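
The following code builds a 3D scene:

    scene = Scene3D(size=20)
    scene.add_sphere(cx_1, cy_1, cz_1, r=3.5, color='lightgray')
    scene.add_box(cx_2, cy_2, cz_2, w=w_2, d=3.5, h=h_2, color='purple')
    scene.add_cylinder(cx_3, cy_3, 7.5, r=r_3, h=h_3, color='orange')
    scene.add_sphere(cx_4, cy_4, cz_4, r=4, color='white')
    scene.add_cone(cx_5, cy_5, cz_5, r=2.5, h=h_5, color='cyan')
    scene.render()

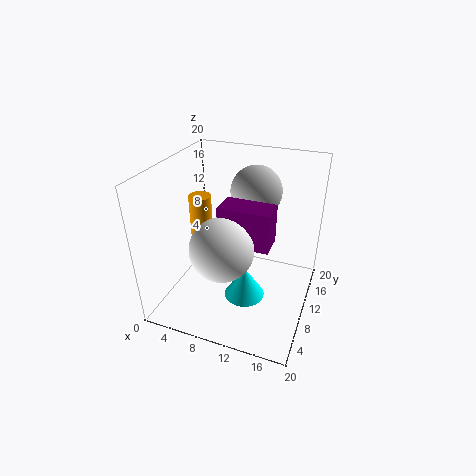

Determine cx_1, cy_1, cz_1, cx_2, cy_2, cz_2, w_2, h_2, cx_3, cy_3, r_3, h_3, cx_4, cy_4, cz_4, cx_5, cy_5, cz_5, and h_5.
cx_1 = 11.5, cy_1 = 13, cz_1 = 16, cx_2 = 9, cy_2 = 5.5, cz_2 = 11.5, w_2 = 6.5, h_2 = 5, cx_3 = 5, cy_3 = 9, r_3 = 1.5, h_3 = 8.5, cx_4 = 10, cy_4 = 4.5, cz_4 = 11.5, cx_5 = 13, cy_5 = 4.5, cz_5 = 5.5, h_5 = 4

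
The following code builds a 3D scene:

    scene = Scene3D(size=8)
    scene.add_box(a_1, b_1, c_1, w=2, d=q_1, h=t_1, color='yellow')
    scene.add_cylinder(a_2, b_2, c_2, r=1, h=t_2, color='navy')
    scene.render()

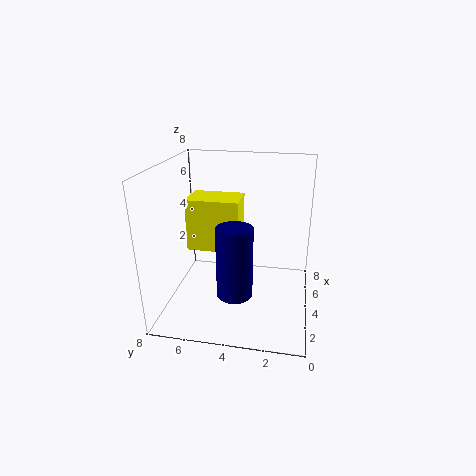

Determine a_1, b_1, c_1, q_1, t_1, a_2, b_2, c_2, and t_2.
a_1 = 4; b_1 = 4; c_1 = 3; q_1 = 3; t_1 = 3; a_2 = 3; b_2 = 4; c_2 = 1; t_2 = 4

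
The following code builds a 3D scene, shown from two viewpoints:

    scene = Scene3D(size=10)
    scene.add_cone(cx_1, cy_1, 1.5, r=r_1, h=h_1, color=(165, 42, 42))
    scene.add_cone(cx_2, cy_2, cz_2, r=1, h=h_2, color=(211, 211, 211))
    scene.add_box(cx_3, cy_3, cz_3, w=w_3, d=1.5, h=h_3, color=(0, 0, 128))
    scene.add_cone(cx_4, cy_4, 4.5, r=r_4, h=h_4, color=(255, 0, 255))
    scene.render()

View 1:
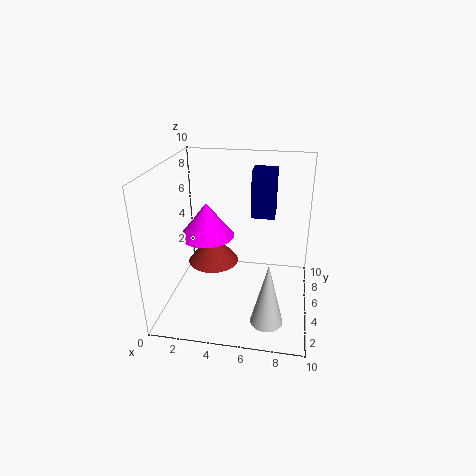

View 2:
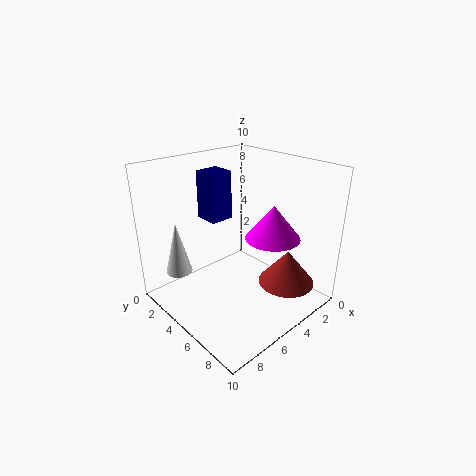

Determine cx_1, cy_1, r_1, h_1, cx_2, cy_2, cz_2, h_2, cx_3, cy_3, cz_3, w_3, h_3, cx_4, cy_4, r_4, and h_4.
cx_1 = 2.5; cy_1 = 7.5; r_1 = 2; h_1 = 2.5; cx_2 = 7.5; cy_2 = 1; cz_2 = 1.5; h_2 = 4; cx_3 = 6; cy_3 = 4; cz_3 = 7; w_3 = 1.5; h_3 = 3; cx_4 = 2.5; cy_4 = 6; r_4 = 2; h_4 = 2.5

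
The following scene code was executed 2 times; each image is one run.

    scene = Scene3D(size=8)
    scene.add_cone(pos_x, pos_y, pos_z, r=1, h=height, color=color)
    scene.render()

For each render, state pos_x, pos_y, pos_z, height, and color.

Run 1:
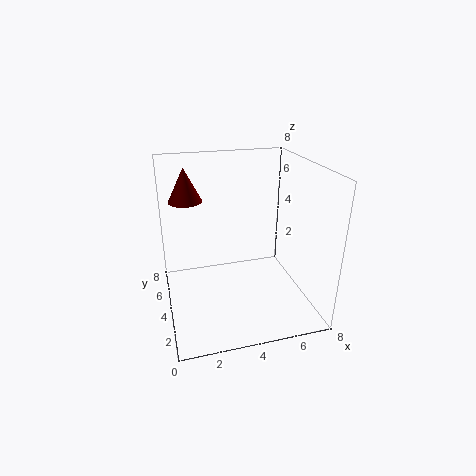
pos_x = 1.5; pos_y = 6.5; pos_z = 5.5; height = 2; color = 'maroon'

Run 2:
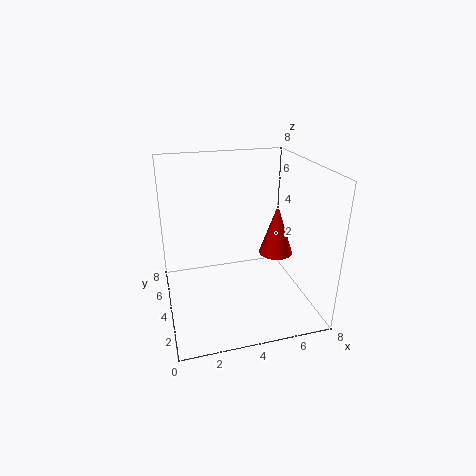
pos_x = 6.5; pos_y = 4.5; pos_z = 2.5; height = 3; color = 'red'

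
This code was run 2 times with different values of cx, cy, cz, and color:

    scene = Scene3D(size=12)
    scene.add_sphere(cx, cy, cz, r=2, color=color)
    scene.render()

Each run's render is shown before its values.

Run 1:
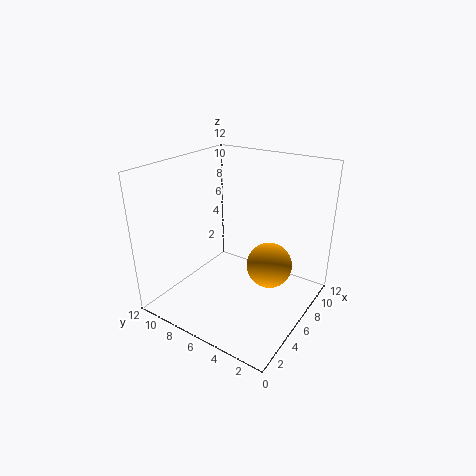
cx = 8
cy = 4
cz = 3
color = 'orange'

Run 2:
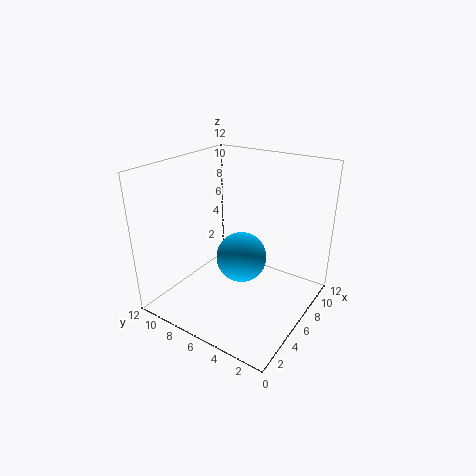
cx = 5
cy = 5
cz = 5
color = 'deepskyblue'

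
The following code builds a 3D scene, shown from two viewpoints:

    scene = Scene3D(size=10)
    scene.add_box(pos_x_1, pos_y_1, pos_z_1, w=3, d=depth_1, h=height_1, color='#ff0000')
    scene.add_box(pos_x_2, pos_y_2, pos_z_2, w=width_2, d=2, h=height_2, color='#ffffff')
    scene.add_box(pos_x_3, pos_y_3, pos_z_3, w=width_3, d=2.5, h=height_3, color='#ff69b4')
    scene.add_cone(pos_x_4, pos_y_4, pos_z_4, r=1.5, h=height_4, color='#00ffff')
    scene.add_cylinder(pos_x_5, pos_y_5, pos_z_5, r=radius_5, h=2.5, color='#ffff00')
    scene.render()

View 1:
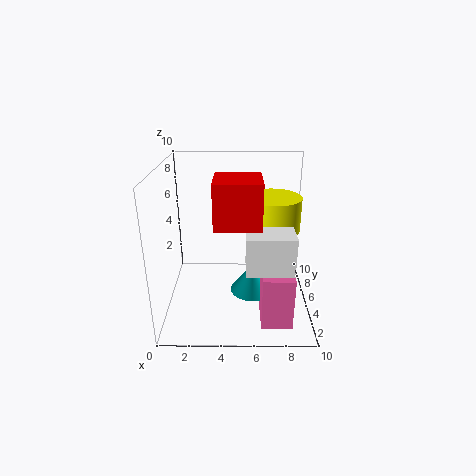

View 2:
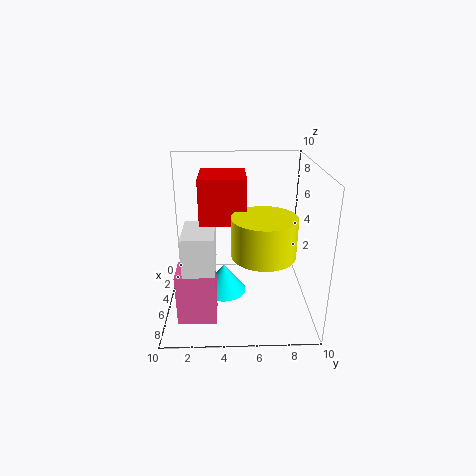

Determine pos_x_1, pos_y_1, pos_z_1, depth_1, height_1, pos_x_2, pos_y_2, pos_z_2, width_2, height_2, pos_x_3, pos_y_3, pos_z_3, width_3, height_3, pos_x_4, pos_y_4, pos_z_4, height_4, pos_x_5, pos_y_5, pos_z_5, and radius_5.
pos_x_1 = 3.5; pos_y_1 = 2.5; pos_z_1 = 6.5; depth_1 = 3; height_1 = 3; pos_x_2 = 5.5; pos_y_2 = 1.5; pos_z_2 = 4; width_2 = 3; height_2 = 2.5; pos_x_3 = 6.5; pos_y_3 = 1; pos_z_3 = 0.5; width_3 = 2; height_3 = 3.5; pos_x_4 = 6; pos_y_4 = 4; pos_z_4 = 1.5; height_4 = 2; pos_x_5 = 7.5; pos_y_5 = 6.5; pos_z_5 = 5; radius_5 = 2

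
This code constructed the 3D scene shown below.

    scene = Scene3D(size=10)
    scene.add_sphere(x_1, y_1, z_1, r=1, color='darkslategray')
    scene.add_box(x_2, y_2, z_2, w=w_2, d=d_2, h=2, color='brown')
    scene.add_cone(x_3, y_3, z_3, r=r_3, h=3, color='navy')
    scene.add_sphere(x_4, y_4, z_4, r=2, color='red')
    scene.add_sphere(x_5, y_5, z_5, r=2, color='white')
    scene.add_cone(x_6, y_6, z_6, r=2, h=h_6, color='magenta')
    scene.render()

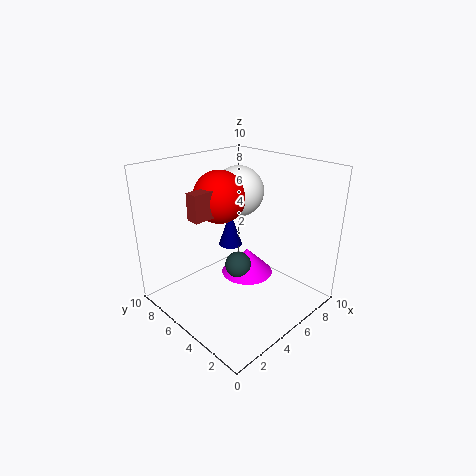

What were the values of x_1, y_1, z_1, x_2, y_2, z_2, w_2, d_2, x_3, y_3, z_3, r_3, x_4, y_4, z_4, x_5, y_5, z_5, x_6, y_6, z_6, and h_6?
x_1 = 6, y_1 = 6, z_1 = 2, x_2 = 3, y_2 = 7, z_2 = 6, w_2 = 2, d_2 = 1, x_3 = 8, y_3 = 9, z_3 = 2, r_3 = 1, x_4 = 6, y_4 = 8, z_4 = 7, x_5 = 8, y_5 = 8, z_5 = 7, x_6 = 7, y_6 = 6, z_6 = 1, h_6 = 2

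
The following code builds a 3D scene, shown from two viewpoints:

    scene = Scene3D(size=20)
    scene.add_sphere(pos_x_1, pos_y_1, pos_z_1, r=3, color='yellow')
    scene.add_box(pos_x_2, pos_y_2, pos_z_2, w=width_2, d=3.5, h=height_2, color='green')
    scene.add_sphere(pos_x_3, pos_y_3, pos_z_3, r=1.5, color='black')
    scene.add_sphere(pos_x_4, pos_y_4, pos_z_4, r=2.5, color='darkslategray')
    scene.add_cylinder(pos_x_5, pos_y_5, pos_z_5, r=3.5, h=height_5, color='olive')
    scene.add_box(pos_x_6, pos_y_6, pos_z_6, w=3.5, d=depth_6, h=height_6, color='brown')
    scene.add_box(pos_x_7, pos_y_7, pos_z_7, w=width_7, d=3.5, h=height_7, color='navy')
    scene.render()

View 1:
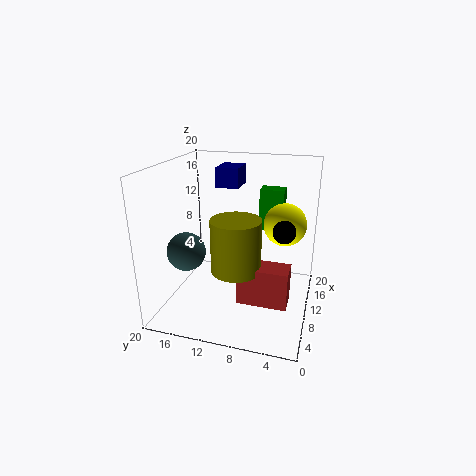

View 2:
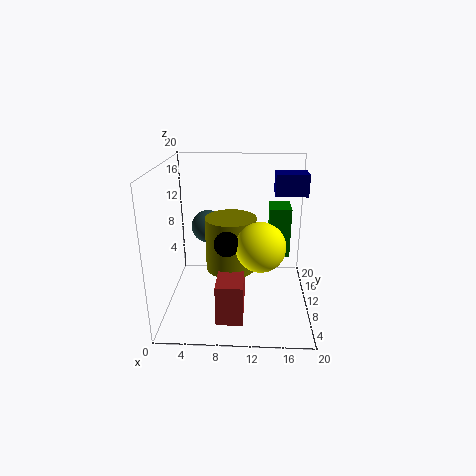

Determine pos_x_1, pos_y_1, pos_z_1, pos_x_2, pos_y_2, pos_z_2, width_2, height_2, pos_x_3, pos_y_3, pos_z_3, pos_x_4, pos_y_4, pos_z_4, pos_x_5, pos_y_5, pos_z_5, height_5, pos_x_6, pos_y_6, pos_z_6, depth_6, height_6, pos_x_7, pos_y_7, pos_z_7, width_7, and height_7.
pos_x_1 = 13; pos_y_1 = 4; pos_z_1 = 11.5; pos_x_2 = 14; pos_y_2 = 4.5; pos_z_2 = 10; width_2 = 2.5; height_2 = 6; pos_x_3 = 9; pos_y_3 = 3.5; pos_z_3 = 12; pos_x_4 = 5; pos_y_4 = 15.5; pos_z_4 = 9.5; pos_x_5 = 9; pos_y_5 = 10; pos_z_5 = 5.5; height_5 = 7.5; pos_x_6 = 7.5; pos_y_6 = 2.5; pos_z_6 = 1; depth_6 = 7; height_6 = 5.5; pos_x_7 = 15; pos_y_7 = 11.5; pos_z_7 = 15.5; width_7 = 4.5; height_7 = 3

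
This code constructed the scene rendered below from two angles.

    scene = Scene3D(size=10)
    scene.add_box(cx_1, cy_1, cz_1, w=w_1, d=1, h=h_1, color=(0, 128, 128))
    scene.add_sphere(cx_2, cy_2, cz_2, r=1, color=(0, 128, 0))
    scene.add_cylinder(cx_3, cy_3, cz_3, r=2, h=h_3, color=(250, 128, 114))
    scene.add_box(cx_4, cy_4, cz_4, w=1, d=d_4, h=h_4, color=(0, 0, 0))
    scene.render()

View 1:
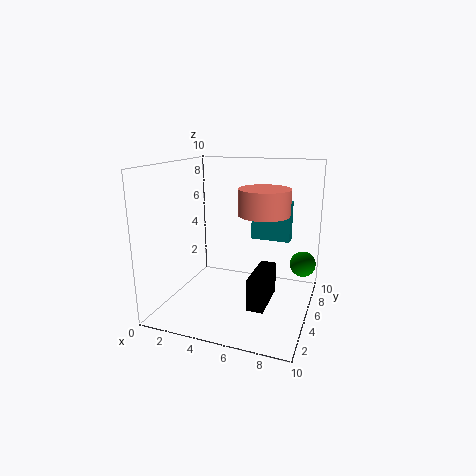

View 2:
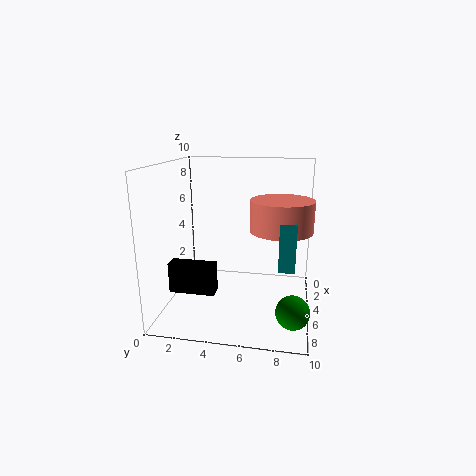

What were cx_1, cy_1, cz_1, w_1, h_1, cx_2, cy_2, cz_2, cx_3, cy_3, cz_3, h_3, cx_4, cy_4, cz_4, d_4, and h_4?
cx_1 = 5
cy_1 = 8
cz_1 = 4
w_1 = 3
h_1 = 3
cx_2 = 9
cy_2 = 9
cz_2 = 2
cx_3 = 6
cy_3 = 8
cz_3 = 6
h_3 = 2
cx_4 = 7
cy_4 = 1
cz_4 = 2
d_4 = 3
h_4 = 2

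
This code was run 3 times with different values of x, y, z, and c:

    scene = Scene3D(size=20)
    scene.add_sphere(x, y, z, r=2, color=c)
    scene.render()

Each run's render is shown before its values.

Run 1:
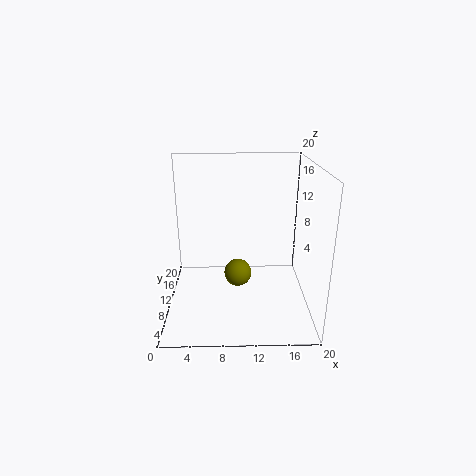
x = 10
y = 11
z = 4
c = 'olive'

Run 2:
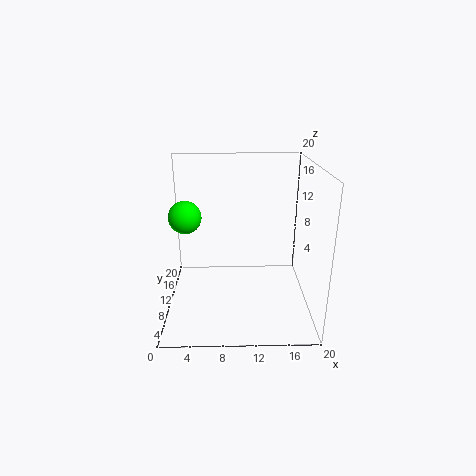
x = 3.5
y = 6
z = 14.5
c = 'lime'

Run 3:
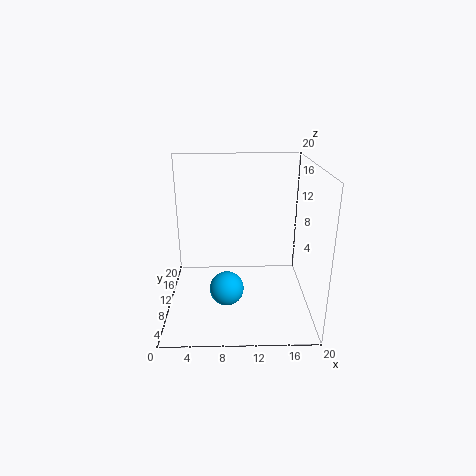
x = 8.5
y = 2
z = 7
c = 'deepskyblue'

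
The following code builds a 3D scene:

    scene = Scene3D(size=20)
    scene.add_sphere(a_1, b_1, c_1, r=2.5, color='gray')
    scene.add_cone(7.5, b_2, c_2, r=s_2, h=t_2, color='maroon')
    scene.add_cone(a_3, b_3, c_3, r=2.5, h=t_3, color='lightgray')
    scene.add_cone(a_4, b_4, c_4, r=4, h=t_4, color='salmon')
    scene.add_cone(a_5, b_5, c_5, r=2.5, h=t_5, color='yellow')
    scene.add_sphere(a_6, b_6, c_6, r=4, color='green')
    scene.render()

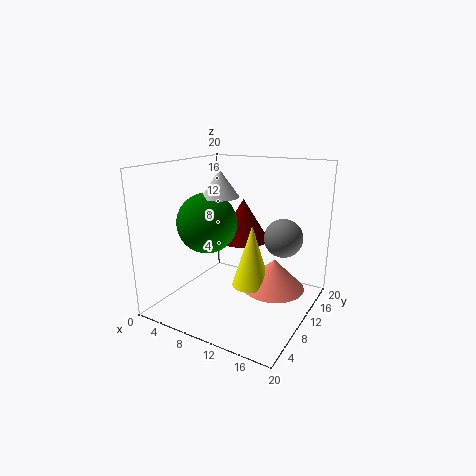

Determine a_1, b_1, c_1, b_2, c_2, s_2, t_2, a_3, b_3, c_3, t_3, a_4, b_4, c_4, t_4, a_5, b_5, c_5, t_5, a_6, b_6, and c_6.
a_1 = 16.5
b_1 = 10.5
c_1 = 11
b_2 = 16
c_2 = 7.5
s_2 = 4
t_2 = 6.5
a_3 = 8.5
b_3 = 8
c_3 = 16
t_3 = 3.5
a_4 = 16
b_4 = 9
c_4 = 4.5
t_4 = 4
a_5 = 13.5
b_5 = 7.5
c_5 = 5
t_5 = 8
a_6 = 7
b_6 = 7
c_6 = 12.5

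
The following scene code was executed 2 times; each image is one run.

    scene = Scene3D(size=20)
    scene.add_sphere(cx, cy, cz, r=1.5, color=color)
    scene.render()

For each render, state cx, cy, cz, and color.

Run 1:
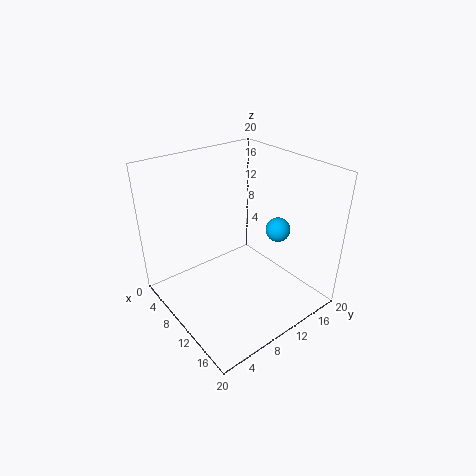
cx = 16; cy = 11.5; cz = 13.5; color = 'deepskyblue'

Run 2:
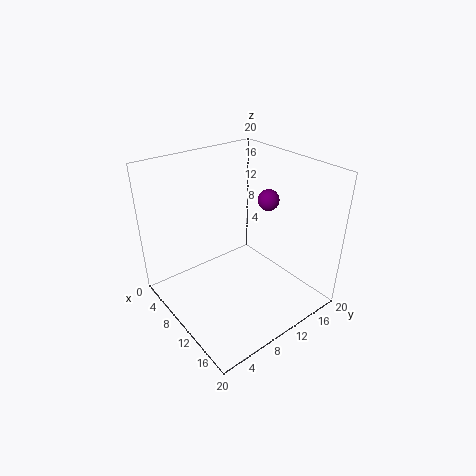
cx = 10.5; cy = 15; cz = 14.5; color = 'purple'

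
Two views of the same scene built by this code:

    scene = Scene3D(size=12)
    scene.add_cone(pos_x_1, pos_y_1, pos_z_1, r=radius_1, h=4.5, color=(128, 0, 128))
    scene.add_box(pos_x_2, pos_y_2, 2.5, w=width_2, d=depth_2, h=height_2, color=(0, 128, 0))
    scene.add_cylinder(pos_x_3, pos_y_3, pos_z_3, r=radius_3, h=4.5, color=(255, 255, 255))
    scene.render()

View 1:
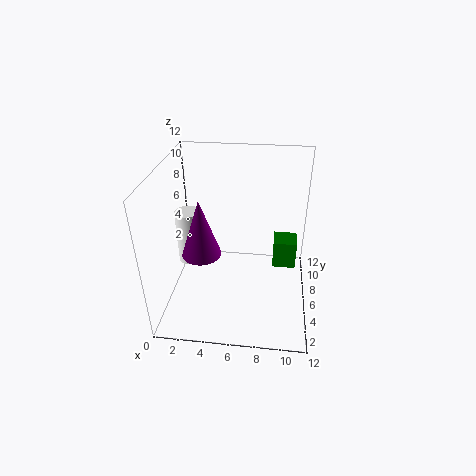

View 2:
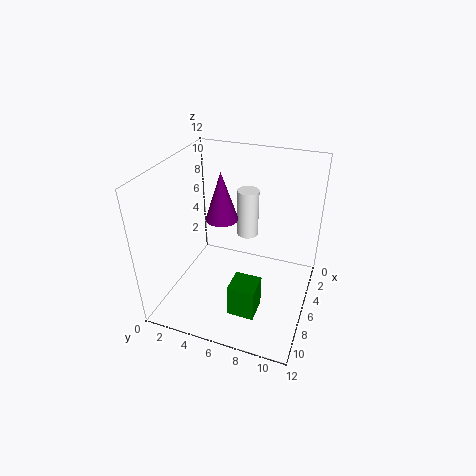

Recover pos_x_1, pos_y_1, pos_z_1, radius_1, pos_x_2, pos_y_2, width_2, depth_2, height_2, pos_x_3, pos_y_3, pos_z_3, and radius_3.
pos_x_1 = 3.5, pos_y_1 = 3.5, pos_z_1 = 6, radius_1 = 1.5, pos_x_2 = 9, pos_y_2 = 7, width_2 = 2, depth_2 = 2, height_2 = 2.5, pos_x_3 = 2, pos_y_3 = 5.5, pos_z_3 = 4, radius_3 = 1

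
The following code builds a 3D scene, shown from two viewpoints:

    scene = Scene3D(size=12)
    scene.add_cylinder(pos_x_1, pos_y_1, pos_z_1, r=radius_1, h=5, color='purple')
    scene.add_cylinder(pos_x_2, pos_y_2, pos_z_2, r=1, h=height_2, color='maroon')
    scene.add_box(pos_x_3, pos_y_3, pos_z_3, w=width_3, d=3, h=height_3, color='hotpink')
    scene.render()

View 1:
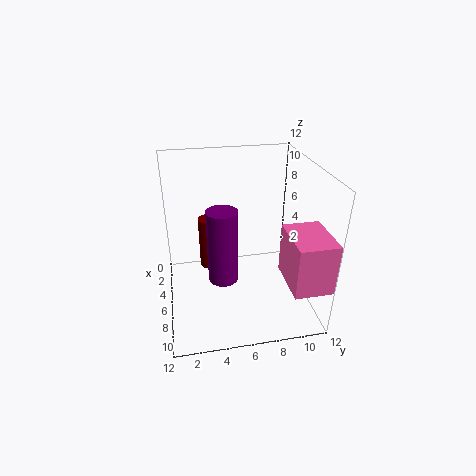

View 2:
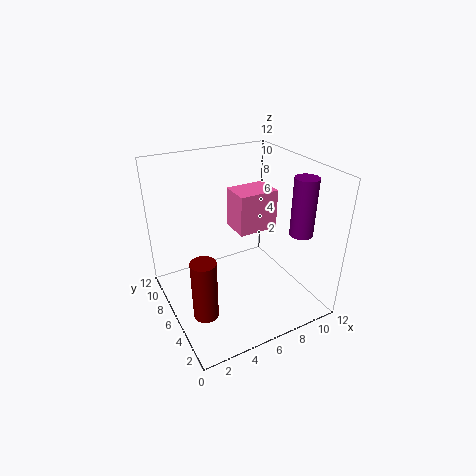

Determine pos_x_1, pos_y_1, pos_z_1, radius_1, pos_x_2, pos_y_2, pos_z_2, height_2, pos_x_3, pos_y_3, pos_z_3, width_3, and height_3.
pos_x_1 = 11
pos_y_1 = 4
pos_z_1 = 6
radius_1 = 1
pos_x_2 = 2
pos_y_2 = 4
pos_z_2 = 1
height_2 = 5
pos_x_3 = 8
pos_y_3 = 9
pos_z_3 = 4
width_3 = 4
height_3 = 4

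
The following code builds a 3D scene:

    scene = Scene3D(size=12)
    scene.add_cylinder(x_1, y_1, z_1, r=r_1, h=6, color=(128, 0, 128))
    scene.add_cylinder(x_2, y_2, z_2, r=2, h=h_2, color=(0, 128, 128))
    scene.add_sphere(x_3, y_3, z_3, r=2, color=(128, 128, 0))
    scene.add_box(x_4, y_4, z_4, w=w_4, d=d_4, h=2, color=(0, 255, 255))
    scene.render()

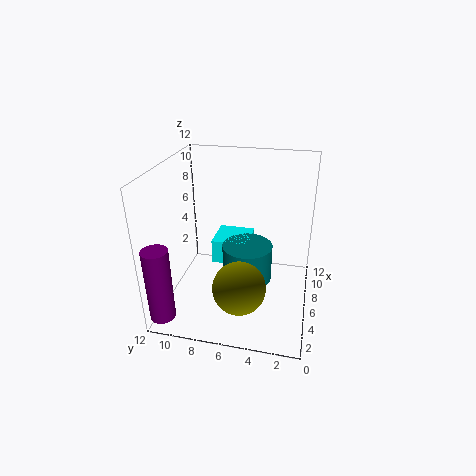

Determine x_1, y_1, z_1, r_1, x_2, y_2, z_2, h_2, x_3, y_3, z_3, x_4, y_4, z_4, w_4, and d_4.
x_1 = 1
y_1 = 11
z_1 = 1
r_1 = 1
x_2 = 5
y_2 = 5
z_2 = 3
h_2 = 3
x_3 = 2
y_3 = 5
z_3 = 4
x_4 = 5
y_4 = 5
z_4 = 4
w_4 = 3
d_4 = 3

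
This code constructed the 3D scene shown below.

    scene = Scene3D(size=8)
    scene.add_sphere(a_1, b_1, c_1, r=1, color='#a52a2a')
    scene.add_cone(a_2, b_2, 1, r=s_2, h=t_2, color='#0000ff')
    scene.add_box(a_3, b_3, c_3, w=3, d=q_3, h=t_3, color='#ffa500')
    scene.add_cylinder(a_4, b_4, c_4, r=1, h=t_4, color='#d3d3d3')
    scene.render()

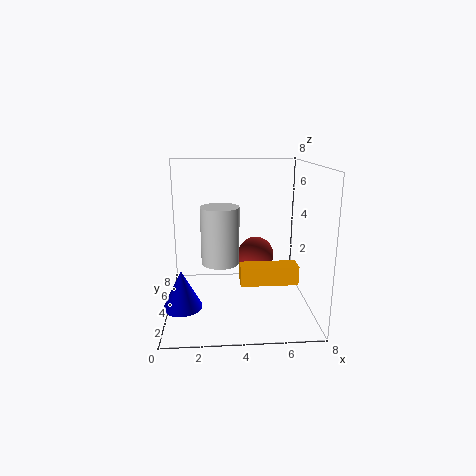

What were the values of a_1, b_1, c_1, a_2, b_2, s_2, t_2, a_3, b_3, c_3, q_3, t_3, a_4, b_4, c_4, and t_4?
a_1 = 5; b_1 = 4; c_1 = 3; a_2 = 1; b_2 = 2; s_2 = 1; t_2 = 2; a_3 = 4; b_3 = 2; c_3 = 2; q_3 = 1; t_3 = 1; a_4 = 3; b_4 = 3; c_4 = 3; t_4 = 3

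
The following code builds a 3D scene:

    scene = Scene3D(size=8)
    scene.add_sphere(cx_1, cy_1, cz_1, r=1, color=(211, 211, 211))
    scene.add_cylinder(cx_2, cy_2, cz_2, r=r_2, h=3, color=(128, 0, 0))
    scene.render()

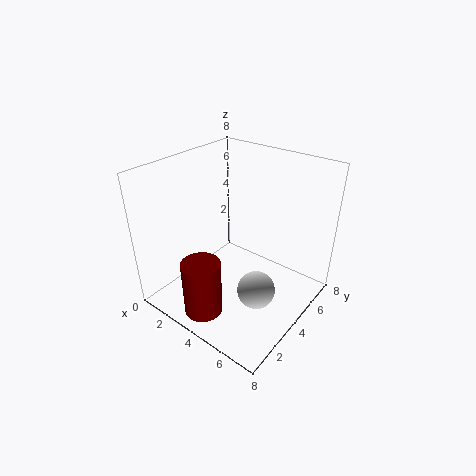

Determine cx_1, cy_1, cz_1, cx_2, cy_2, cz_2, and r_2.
cx_1 = 6
cy_1 = 3
cz_1 = 2
cx_2 = 4
cy_2 = 1
cz_2 = 1
r_2 = 1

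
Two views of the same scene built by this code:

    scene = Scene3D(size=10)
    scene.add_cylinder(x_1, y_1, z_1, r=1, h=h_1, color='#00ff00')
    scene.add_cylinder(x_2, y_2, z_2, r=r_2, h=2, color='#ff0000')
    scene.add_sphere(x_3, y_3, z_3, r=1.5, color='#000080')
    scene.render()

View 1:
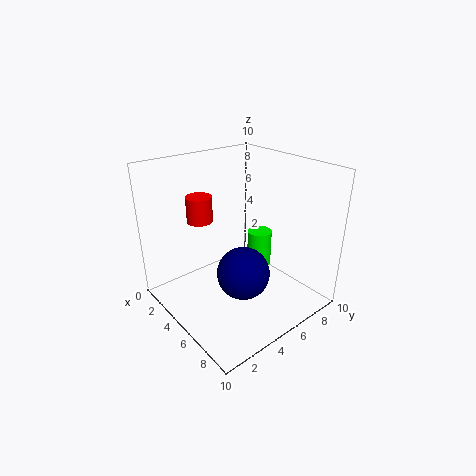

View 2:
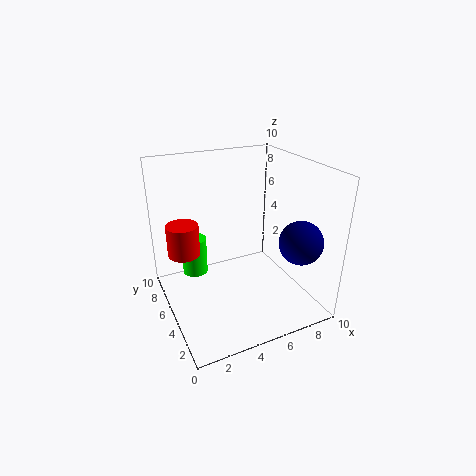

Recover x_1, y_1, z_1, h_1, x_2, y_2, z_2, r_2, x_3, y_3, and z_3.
x_1 = 3, y_1 = 9, z_1 = 0.5, h_1 = 3, x_2 = 1, y_2 = 4.5, z_2 = 5, r_2 = 1, x_3 = 8.5, y_3 = 2.5, z_3 = 5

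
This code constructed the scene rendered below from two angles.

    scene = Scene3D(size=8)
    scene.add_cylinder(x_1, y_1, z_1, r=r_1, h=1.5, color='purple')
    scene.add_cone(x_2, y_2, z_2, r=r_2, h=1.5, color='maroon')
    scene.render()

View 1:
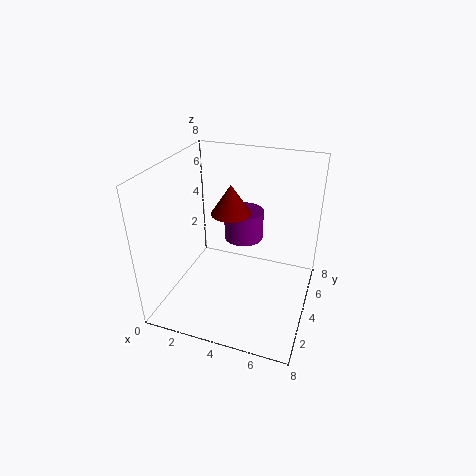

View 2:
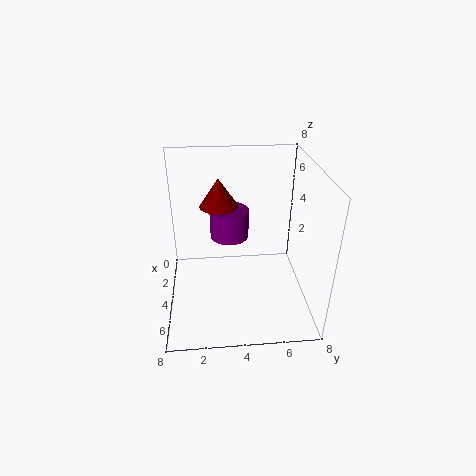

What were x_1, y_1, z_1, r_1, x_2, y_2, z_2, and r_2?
x_1 = 4.5, y_1 = 3.5, z_1 = 4.5, r_1 = 1, x_2 = 4, y_2 = 3, z_2 = 6, r_2 = 1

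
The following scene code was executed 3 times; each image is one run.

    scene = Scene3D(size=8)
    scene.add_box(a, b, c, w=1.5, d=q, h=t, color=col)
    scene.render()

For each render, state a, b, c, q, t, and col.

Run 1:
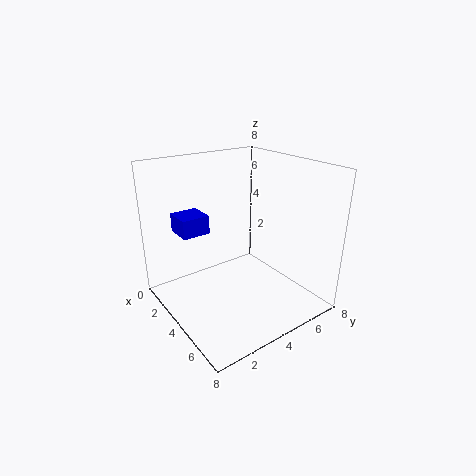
a = 2, b = 1, c = 4.5, q = 1.5, t = 1, col = 'blue'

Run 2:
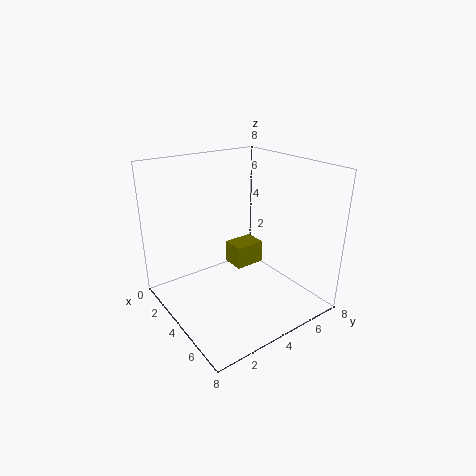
a = 0.5, b = 5.5, c = 0.5, q = 2, t = 1.5, col = 'olive'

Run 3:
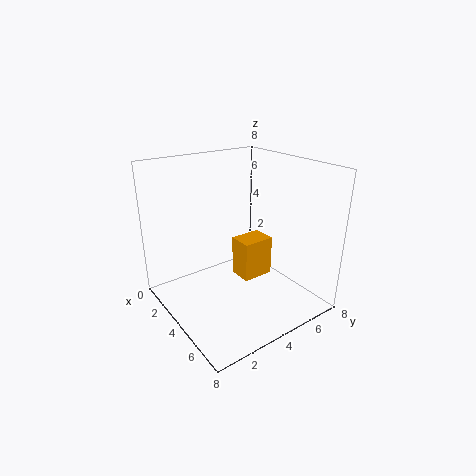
a = 2, b = 5, c = 0.5, q = 2, t = 2.5, col = 'orange'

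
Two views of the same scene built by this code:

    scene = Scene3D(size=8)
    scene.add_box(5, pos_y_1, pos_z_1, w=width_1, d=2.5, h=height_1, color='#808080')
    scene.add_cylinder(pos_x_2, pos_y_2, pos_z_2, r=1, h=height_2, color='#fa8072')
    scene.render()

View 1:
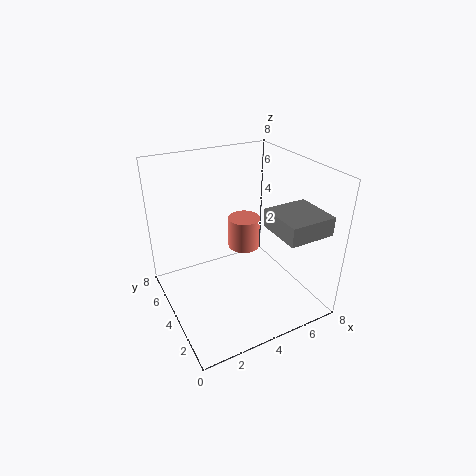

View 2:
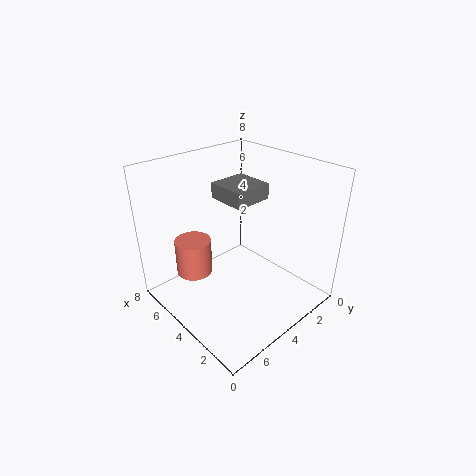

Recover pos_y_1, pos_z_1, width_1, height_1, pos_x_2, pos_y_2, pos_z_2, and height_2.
pos_y_1 = 0.5
pos_z_1 = 5
width_1 = 2.5
height_1 = 1
pos_x_2 = 5.5
pos_y_2 = 6
pos_z_2 = 2
height_2 = 2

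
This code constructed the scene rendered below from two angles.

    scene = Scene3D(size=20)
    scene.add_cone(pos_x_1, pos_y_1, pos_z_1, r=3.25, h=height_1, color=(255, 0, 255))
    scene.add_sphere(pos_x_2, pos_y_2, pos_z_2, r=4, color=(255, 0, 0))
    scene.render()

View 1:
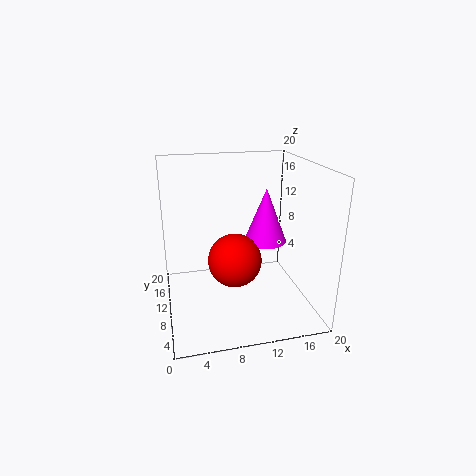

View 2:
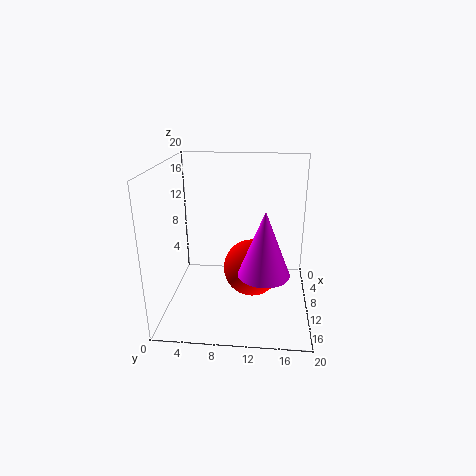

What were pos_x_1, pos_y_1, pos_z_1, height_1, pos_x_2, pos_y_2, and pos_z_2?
pos_x_1 = 15.25; pos_y_1 = 13.75; pos_z_1 = 7.5; height_1 = 8.25; pos_x_2 = 10; pos_y_2 = 12; pos_z_2 = 5.5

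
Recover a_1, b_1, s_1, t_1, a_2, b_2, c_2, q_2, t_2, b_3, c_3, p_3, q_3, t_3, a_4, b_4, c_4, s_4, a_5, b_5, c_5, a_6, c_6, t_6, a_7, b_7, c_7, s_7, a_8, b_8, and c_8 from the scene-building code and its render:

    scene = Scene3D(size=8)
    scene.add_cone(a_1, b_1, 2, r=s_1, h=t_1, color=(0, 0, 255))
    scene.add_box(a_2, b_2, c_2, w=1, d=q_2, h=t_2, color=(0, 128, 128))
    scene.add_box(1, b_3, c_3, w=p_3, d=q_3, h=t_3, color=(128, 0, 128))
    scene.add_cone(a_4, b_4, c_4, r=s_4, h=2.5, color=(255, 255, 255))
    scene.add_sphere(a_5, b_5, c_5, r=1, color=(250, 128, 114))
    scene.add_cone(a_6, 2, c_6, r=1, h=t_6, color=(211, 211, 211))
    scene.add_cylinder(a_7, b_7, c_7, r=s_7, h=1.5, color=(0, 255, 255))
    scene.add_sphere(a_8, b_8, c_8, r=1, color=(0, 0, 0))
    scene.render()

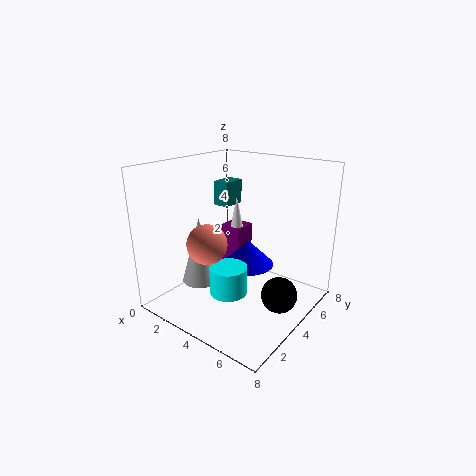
a_1 = 4; b_1 = 5; s_1 = 1.5; t_1 = 1.5; a_2 = 1; b_2 = 5.5; c_2 = 5; q_2 = 1.5; t_2 = 1.5; b_3 = 6; c_3 = 0.5; p_3 = 1.5; q_3 = 1.5; t_3 = 3; a_4 = 2; b_4 = 6.5; c_4 = 3; s_4 = 0.5; a_5 = 4; b_5 = 1.5; c_5 = 4.5; a_6 = 3; c_6 = 2; t_6 = 3.5; a_7 = 4.5; b_7 = 2.5; c_7 = 1.5; s_7 = 1; a_8 = 6.5; b_8 = 4.5; c_8 = 1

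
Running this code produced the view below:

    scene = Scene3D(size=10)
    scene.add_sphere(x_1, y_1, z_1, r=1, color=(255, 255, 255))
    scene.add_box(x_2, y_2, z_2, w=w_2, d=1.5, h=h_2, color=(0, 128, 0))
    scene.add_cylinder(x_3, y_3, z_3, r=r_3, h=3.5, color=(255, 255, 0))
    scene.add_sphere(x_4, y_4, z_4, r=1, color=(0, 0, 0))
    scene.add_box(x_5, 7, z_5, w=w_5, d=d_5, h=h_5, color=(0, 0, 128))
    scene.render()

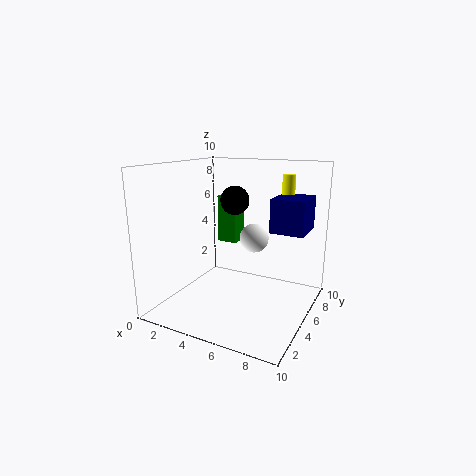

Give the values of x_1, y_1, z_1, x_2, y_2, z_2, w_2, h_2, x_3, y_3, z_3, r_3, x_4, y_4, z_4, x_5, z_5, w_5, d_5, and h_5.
x_1 = 6, y_1 = 5.5, z_1 = 5, x_2 = 2.5, y_2 = 6.5, z_2 = 4, w_2 = 1.5, h_2 = 3.5, x_3 = 7, y_3 = 9.5, z_3 = 5.5, r_3 = 0.5, x_4 = 4.5, y_4 = 5.5, z_4 = 7.5, x_5 = 6.5, z_5 = 5, w_5 = 2.5, d_5 = 3, h_5 = 2.5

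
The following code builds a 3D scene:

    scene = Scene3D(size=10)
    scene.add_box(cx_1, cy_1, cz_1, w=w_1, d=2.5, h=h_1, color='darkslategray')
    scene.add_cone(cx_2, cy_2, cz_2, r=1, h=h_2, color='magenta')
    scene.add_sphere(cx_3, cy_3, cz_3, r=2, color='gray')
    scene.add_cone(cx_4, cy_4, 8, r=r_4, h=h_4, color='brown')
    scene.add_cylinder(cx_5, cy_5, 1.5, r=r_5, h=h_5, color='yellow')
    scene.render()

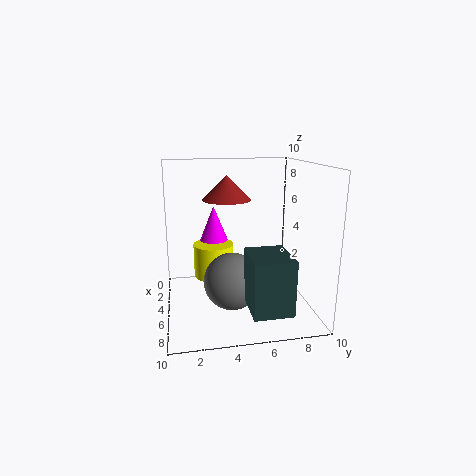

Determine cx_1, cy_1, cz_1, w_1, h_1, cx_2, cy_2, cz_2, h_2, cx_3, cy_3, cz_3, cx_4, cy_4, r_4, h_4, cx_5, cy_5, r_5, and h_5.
cx_1 = 7
cy_1 = 5
cz_1 = 1.5
w_1 = 3
h_1 = 3.5
cx_2 = 3.5
cy_2 = 3.5
cz_2 = 4.5
h_2 = 2.5
cx_3 = 5.5
cy_3 = 4.5
cz_3 = 2
cx_4 = 6.5
cy_4 = 4
r_4 = 1.5
h_4 = 1.5
cx_5 = 3
cy_5 = 3.5
r_5 = 1.5
h_5 = 2.5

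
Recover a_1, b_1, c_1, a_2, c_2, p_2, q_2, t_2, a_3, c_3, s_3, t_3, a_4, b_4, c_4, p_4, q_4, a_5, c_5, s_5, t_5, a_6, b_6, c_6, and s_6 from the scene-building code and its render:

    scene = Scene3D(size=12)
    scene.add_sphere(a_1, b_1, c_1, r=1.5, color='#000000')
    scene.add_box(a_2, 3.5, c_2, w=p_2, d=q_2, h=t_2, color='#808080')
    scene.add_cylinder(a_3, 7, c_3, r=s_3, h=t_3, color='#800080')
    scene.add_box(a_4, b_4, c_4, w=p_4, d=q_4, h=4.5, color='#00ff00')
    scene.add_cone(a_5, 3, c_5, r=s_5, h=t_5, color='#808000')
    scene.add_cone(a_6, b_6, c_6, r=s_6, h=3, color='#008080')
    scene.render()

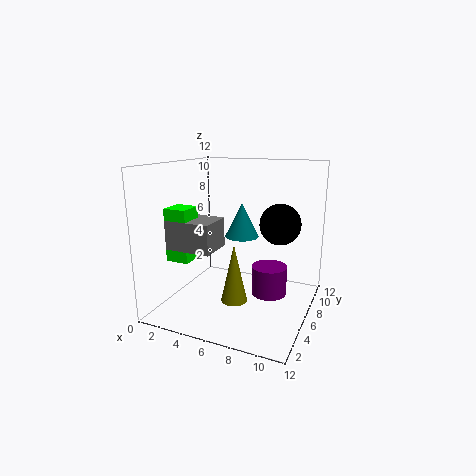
a_1 = 10, b_1 = 4.5, c_1 = 8, a_2 = 0.5, c_2 = 5, p_2 = 4, q_2 = 3, t_2 = 2.5, a_3 = 8.5, c_3 = 1, s_3 = 1.5, t_3 = 2.5, a_4 = 0.5, b_4 = 3.5, c_4 = 4, p_4 = 2, q_4 = 2, a_5 = 7, c_5 = 2, s_5 = 1, t_5 = 4.5, a_6 = 5.5, b_6 = 8, c_6 = 5.5, s_6 = 1.5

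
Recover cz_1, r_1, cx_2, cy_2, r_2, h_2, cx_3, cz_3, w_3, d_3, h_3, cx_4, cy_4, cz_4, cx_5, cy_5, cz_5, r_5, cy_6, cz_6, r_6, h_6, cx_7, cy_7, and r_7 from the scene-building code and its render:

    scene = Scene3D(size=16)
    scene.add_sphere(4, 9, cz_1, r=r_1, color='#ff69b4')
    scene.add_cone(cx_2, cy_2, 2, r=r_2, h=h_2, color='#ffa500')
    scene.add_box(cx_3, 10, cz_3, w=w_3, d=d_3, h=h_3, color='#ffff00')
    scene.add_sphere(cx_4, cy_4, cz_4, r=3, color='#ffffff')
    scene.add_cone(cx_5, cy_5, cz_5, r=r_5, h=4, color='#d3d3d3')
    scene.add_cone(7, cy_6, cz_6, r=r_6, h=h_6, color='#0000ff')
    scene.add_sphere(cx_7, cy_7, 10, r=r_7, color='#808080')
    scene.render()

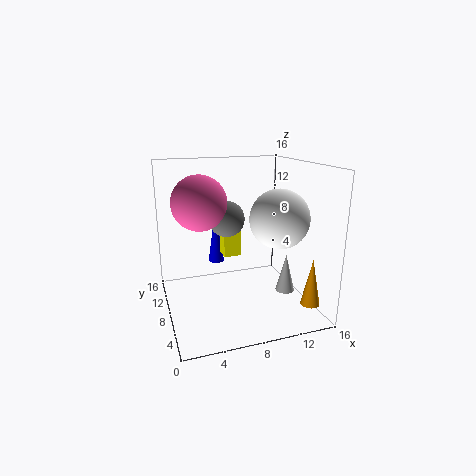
cz_1 = 12
r_1 = 3
cx_2 = 14
cy_2 = 2
r_2 = 1
h_2 = 5
cx_3 = 7
cz_3 = 5
w_3 = 2
d_3 = 2
h_3 = 4
cx_4 = 11
cy_4 = 4
cz_4 = 11
cx_5 = 12
cy_5 = 4
cz_5 = 3
r_5 = 1
cy_6 = 14
cz_6 = 3
r_6 = 1
h_6 = 7
cx_7 = 7
cy_7 = 9
r_7 = 2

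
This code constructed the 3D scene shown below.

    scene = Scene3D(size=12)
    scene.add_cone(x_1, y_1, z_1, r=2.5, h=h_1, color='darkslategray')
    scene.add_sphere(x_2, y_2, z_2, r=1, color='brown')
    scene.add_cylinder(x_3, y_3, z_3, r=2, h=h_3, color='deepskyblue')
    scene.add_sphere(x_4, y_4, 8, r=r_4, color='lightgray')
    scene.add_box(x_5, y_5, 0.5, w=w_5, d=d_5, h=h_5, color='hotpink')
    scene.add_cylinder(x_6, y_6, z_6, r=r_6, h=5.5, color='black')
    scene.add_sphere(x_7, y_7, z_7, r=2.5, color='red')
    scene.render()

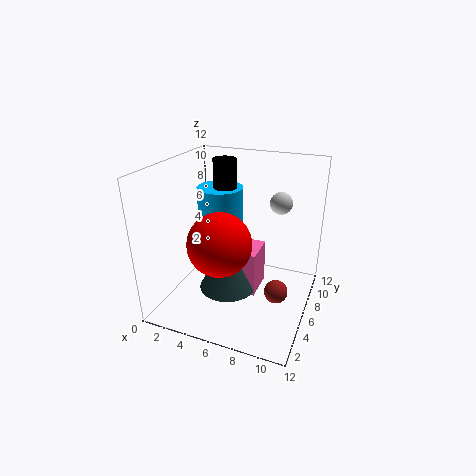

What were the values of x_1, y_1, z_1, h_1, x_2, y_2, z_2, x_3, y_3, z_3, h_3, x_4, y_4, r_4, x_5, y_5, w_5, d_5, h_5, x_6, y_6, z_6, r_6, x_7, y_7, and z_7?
x_1 = 5, y_1 = 6, z_1 = 1, h_1 = 4.5, x_2 = 9.5, y_2 = 6, z_2 = 1.5, x_3 = 3.5, y_3 = 8, z_3 = 5, h_3 = 4.5, x_4 = 8.5, y_4 = 10, r_4 = 1, x_5 = 4.5, y_5 = 6, w_5 = 3, d_5 = 3, h_5 = 4, x_6 = 4, y_6 = 8, z_6 = 6.5, r_6 = 1, x_7 = 5.5, y_7 = 3.5, z_7 = 6.5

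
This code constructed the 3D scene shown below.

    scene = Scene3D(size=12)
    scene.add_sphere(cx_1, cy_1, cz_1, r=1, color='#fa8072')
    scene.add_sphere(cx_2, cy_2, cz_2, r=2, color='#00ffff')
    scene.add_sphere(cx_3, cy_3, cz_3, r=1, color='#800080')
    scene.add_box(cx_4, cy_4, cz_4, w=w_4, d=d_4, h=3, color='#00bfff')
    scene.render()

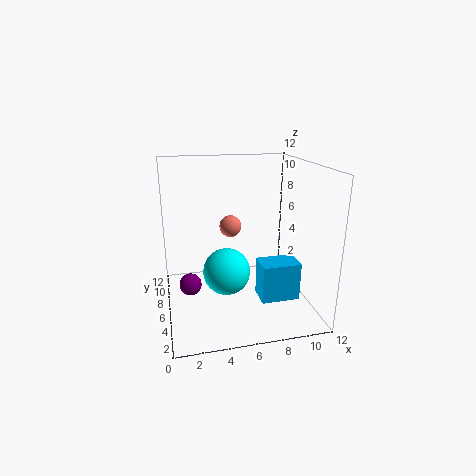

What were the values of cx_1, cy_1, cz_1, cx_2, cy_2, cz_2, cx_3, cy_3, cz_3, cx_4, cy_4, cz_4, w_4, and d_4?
cx_1 = 6
cy_1 = 9
cz_1 = 6
cx_2 = 5
cy_2 = 6
cz_2 = 3
cx_3 = 2
cy_3 = 8
cz_3 = 1
cx_4 = 7
cy_4 = 2
cz_4 = 2
w_4 = 3
d_4 = 2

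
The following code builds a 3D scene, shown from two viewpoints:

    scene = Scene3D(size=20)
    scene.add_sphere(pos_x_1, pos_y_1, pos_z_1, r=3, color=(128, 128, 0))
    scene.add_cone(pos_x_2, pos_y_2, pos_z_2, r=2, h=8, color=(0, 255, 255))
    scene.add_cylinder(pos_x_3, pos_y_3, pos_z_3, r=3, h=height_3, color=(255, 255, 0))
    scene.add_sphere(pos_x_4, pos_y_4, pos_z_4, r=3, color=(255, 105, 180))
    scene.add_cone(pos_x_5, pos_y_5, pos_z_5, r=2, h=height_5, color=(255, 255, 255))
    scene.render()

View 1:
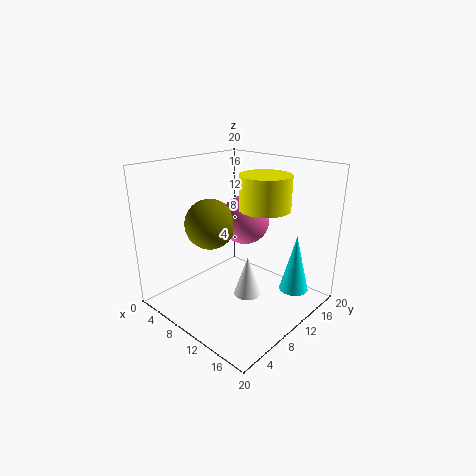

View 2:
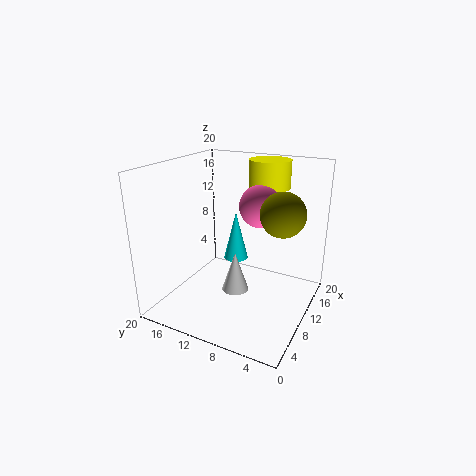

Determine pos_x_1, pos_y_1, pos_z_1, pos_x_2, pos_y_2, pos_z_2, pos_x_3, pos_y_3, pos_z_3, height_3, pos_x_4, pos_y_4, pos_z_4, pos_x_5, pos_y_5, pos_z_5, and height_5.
pos_x_1 = 11; pos_y_1 = 4; pos_z_1 = 14; pos_x_2 = 17; pos_y_2 = 14; pos_z_2 = 3; pos_x_3 = 16; pos_y_3 = 8; pos_z_3 = 16; height_3 = 4; pos_x_4 = 13; pos_y_4 = 8; pos_z_4 = 14; pos_x_5 = 11; pos_y_5 = 11; pos_z_5 = 1; height_5 = 6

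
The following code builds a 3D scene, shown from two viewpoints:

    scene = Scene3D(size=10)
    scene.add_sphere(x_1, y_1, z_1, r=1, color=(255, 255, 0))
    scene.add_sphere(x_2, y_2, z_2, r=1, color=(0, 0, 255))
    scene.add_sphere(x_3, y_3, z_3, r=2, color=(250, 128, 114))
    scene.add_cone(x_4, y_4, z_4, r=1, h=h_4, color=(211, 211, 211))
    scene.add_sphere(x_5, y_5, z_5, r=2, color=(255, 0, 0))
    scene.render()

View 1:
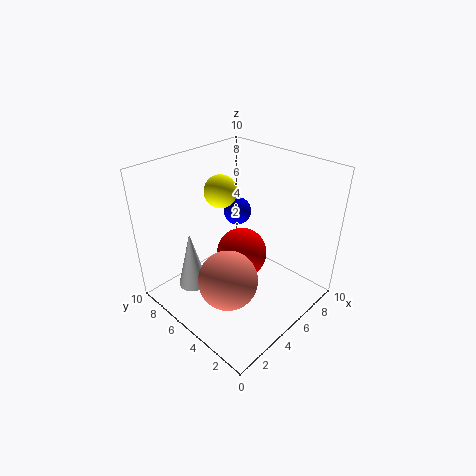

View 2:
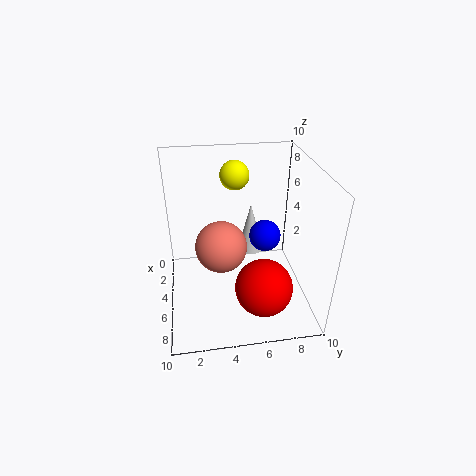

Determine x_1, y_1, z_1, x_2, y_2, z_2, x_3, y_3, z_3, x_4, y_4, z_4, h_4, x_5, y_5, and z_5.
x_1 = 3.5; y_1 = 5; z_1 = 9; x_2 = 6.5; y_2 = 6.5; z_2 = 6; x_3 = 3; y_3 = 4; z_3 = 3; x_4 = 2; y_4 = 6.5; z_4 = 2; h_4 = 4; x_5 = 7; y_5 = 6.5; z_5 = 2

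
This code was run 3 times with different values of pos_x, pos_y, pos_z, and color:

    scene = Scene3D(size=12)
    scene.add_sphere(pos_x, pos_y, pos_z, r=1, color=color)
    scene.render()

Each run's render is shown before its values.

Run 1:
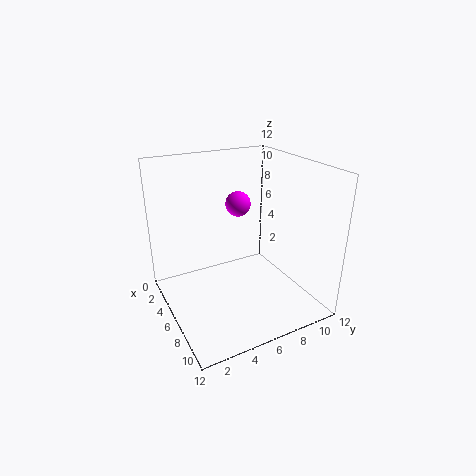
pos_x = 6; pos_y = 6; pos_z = 9; color = 'magenta'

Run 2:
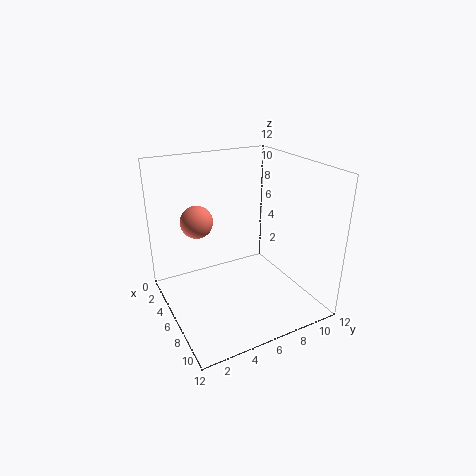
pos_x = 10; pos_y = 1; pos_z = 10; color = 'salmon'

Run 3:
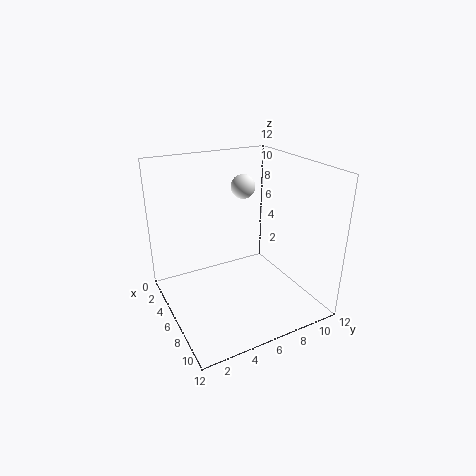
pos_x = 5; pos_y = 7; pos_z = 10; color = 'white'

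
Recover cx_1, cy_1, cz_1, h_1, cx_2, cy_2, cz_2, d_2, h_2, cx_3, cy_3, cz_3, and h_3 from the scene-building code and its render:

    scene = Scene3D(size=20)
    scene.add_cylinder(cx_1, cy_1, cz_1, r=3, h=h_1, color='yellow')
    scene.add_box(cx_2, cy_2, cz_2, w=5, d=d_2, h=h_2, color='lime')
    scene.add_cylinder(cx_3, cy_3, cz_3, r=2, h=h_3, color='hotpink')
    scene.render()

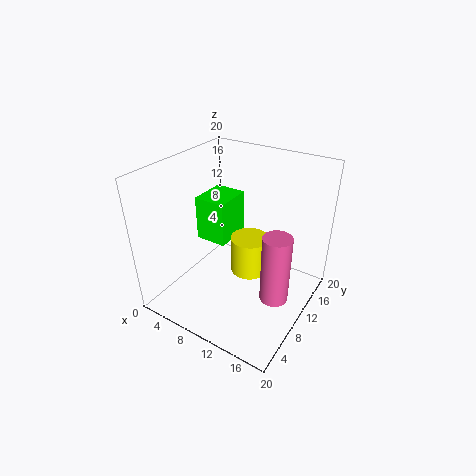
cx_1 = 9
cy_1 = 15
cz_1 = 1
h_1 = 6
cx_2 = 1
cy_2 = 12
cz_2 = 6
d_2 = 6
h_2 = 7
cx_3 = 16
cy_3 = 10
cz_3 = 2
h_3 = 10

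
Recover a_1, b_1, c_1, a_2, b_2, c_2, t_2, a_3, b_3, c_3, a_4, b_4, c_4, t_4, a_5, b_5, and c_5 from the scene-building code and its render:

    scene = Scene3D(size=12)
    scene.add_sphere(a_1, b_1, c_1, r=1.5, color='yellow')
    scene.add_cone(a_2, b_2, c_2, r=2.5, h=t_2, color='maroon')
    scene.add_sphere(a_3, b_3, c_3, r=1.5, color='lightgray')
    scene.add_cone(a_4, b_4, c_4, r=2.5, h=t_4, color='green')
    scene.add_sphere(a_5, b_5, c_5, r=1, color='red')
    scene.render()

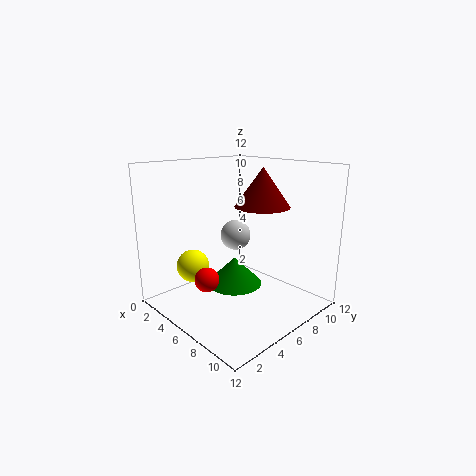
a_1 = 1.5
b_1 = 4.5
c_1 = 2.5
a_2 = 5.5
b_2 = 9.5
c_2 = 8
t_2 = 3.5
a_3 = 2
b_3 = 9.5
c_3 = 4.5
a_4 = 4.5
b_4 = 7
c_4 = 1
t_4 = 2.5
a_5 = 5.5
b_5 = 3
c_5 = 3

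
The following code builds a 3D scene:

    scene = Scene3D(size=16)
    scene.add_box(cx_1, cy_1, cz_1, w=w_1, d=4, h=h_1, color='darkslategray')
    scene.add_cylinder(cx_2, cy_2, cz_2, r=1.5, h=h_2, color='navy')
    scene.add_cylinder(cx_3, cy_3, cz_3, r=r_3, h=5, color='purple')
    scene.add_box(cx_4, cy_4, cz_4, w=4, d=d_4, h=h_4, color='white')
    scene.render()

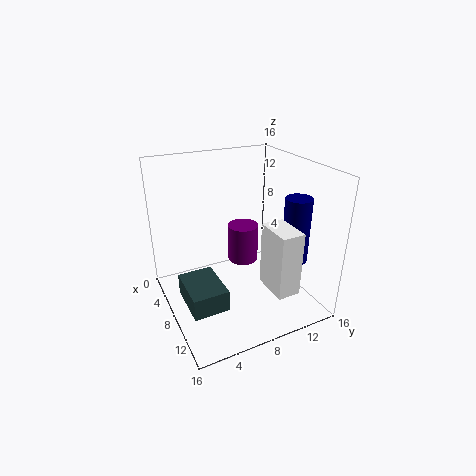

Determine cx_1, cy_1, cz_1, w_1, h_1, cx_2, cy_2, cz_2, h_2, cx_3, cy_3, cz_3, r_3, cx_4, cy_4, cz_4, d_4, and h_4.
cx_1 = 5.5; cy_1 = 1.5; cz_1 = 1; w_1 = 5.5; h_1 = 2.5; cx_2 = 10.5; cy_2 = 14; cz_2 = 5; h_2 = 7.5; cx_3 = 2.5; cy_3 = 11.5; cz_3 = 1.5; r_3 = 2; cx_4 = 10.5; cy_4 = 9.5; cz_4 = 3.5; d_4 = 2.5; h_4 = 7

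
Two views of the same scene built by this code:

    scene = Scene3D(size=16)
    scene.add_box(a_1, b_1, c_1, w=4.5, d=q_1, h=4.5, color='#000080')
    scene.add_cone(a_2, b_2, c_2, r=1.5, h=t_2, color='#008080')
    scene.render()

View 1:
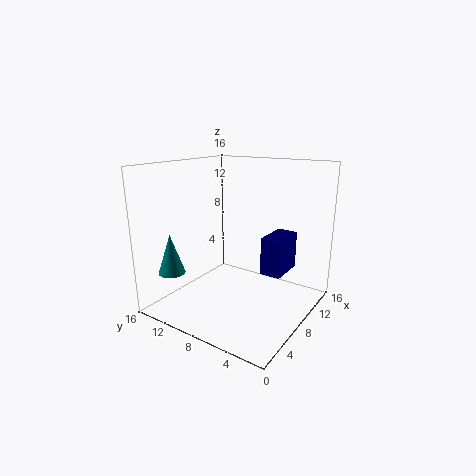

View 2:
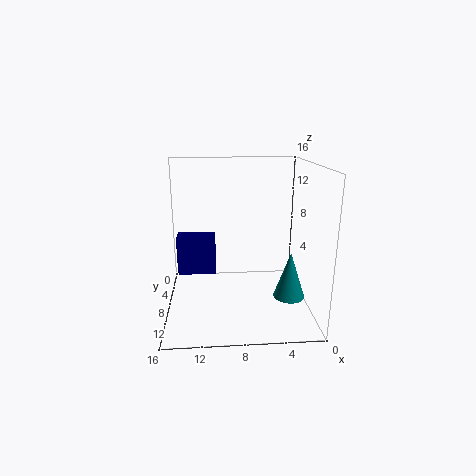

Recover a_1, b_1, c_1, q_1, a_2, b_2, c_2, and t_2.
a_1 = 10.5, b_1 = 4, c_1 = 3, q_1 = 2.5, a_2 = 3.5, b_2 = 14, c_2 = 4, t_2 = 4.5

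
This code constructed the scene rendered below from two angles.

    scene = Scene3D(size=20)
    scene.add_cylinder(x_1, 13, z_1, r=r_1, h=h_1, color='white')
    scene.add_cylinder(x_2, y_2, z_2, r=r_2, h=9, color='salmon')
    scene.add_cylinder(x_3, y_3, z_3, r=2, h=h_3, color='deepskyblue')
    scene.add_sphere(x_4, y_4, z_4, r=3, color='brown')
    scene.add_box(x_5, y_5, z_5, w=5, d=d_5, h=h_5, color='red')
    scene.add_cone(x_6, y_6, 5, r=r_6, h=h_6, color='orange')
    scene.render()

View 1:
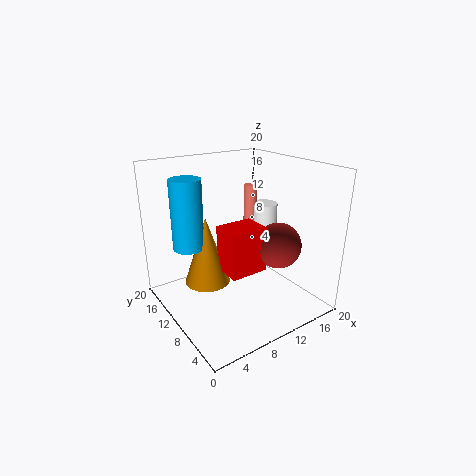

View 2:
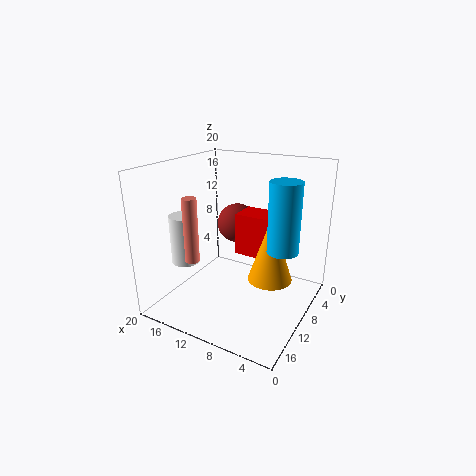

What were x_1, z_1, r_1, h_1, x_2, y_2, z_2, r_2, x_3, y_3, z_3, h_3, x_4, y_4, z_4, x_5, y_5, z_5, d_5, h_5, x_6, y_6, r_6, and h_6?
x_1 = 17; z_1 = 6; r_1 = 2; h_1 = 7; x_2 = 15; y_2 = 14; z_2 = 7; r_2 = 1; x_3 = 3; y_3 = 11; z_3 = 10; h_3 = 9; x_4 = 13; y_4 = 5; z_4 = 10; x_5 = 6; y_5 = 5; z_5 = 7; d_5 = 4; h_5 = 6; x_6 = 5; y_6 = 10; r_6 = 3; h_6 = 9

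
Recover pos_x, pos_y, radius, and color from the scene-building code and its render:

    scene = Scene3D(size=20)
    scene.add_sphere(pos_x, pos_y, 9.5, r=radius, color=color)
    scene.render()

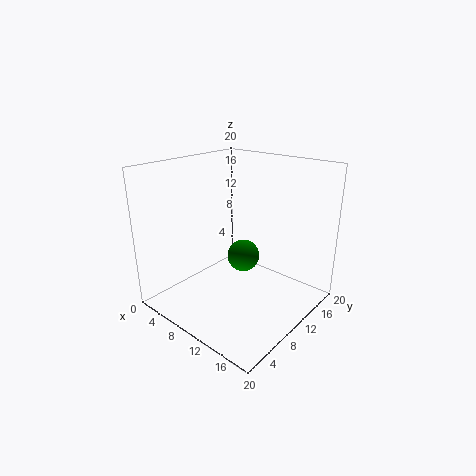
pos_x = 13.25
pos_y = 7.25
radius = 2
color = 'green'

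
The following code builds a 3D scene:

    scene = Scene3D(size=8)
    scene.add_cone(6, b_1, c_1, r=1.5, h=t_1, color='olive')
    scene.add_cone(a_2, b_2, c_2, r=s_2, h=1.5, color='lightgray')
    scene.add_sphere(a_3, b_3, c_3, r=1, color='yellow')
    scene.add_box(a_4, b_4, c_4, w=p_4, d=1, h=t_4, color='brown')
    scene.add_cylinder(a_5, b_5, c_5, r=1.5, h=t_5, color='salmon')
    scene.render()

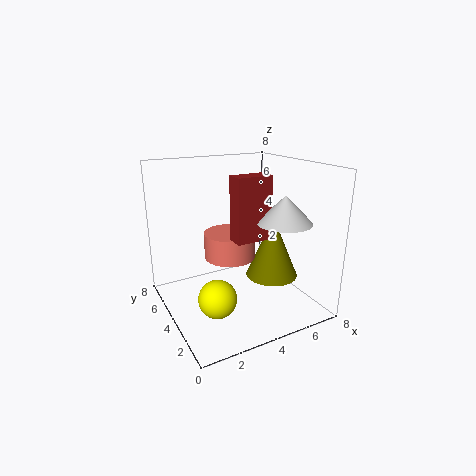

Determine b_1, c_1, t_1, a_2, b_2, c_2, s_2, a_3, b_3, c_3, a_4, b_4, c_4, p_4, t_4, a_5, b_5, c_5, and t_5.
b_1 = 3.5; c_1 = 1.5; t_1 = 3.5; a_2 = 6; b_2 = 2.5; c_2 = 5; s_2 = 1.5; a_3 = 2; b_3 = 2.5; c_3 = 1.5; a_4 = 3.5; b_4 = 3; c_4 = 4; p_4 = 2; t_4 = 3.5; a_5 = 4; b_5 = 5; c_5 = 2.5; t_5 = 1.5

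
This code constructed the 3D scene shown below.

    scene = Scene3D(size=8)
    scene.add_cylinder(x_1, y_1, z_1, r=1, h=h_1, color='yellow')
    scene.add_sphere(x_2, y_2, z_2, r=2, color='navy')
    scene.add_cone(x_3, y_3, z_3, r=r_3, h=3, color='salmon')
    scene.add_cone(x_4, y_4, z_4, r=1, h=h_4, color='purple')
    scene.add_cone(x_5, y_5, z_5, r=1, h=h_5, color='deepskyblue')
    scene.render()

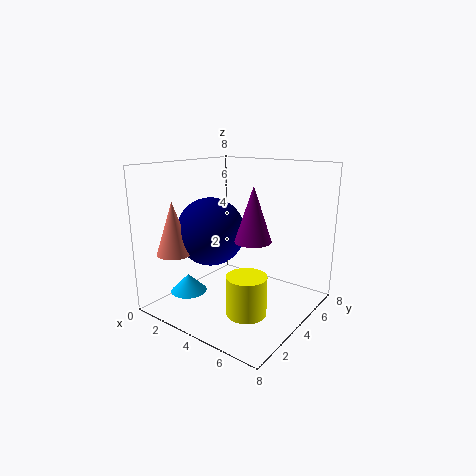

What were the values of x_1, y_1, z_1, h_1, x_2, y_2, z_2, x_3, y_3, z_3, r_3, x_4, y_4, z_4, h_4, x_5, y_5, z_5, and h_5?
x_1 = 6; y_1 = 2; z_1 = 1; h_1 = 2; x_2 = 2; y_2 = 4; z_2 = 4; x_3 = 1; y_3 = 2; z_3 = 3; r_3 = 1; x_4 = 5; y_4 = 4; z_4 = 4; h_4 = 3; x_5 = 2; y_5 = 2; z_5 = 1; h_5 = 1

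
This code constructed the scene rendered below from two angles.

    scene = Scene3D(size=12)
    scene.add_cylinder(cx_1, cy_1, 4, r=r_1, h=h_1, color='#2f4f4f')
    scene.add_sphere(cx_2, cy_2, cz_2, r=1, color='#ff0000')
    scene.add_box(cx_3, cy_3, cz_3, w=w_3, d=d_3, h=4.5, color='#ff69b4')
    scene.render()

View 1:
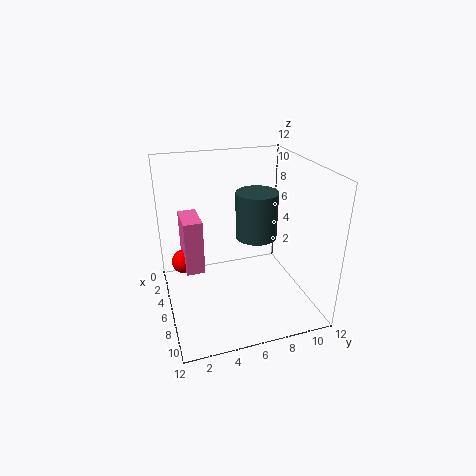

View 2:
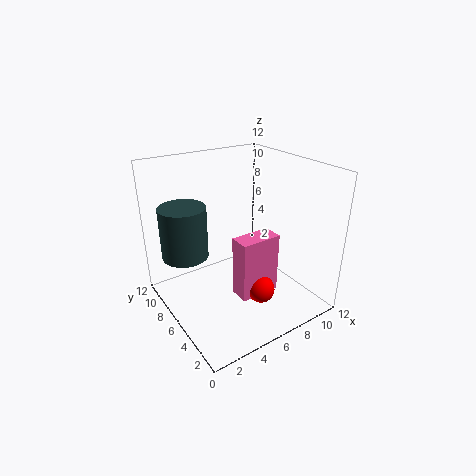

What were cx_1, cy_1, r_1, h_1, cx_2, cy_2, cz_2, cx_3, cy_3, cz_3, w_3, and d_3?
cx_1 = 2.5, cy_1 = 9, r_1 = 2, h_1 = 4.5, cx_2 = 5, cy_2 = 1.5, cz_2 = 4, cx_3 = 3.5, cy_3 = 1.5, cz_3 = 3.5, w_3 = 3, d_3 = 1.5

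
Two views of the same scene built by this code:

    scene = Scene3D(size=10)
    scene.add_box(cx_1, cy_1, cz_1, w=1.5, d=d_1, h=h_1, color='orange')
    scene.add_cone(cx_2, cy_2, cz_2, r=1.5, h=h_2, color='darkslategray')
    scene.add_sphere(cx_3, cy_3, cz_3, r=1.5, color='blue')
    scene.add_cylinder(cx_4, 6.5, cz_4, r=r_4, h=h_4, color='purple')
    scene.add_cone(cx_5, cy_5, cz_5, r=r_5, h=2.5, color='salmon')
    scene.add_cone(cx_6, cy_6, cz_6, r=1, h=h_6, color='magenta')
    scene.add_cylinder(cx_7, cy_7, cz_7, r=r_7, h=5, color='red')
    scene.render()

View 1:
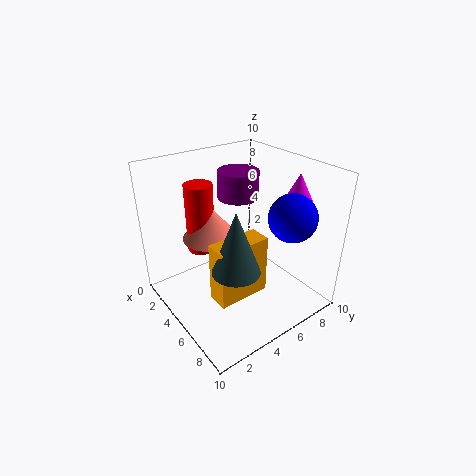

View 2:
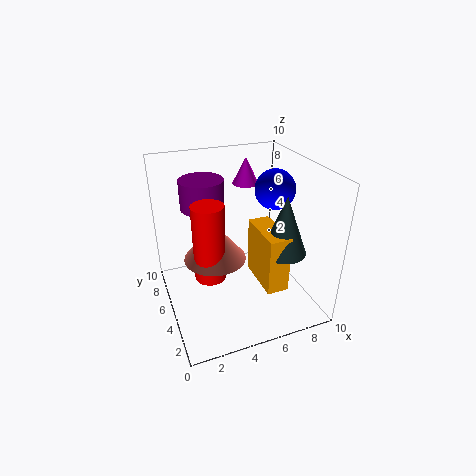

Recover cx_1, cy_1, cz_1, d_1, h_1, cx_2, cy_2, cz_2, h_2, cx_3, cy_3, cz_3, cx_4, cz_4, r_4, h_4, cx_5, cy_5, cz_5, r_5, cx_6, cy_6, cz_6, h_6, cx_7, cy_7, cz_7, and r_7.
cx_1 = 6
cy_1 = 2
cz_1 = 2
d_1 = 3.5
h_1 = 4
cx_2 = 7.5
cy_2 = 3
cz_2 = 4.5
h_2 = 4
cx_3 = 8.5
cy_3 = 6.5
cz_3 = 7.5
cx_4 = 3
cz_4 = 7
r_4 = 1.5
h_4 = 2
cx_5 = 3
cy_5 = 4
cz_5 = 4.5
r_5 = 2
cx_6 = 7
cy_6 = 8.5
cz_6 = 7.5
h_6 = 2
cx_7 = 2.5
cy_7 = 3.5
cz_7 = 3.5
r_7 = 1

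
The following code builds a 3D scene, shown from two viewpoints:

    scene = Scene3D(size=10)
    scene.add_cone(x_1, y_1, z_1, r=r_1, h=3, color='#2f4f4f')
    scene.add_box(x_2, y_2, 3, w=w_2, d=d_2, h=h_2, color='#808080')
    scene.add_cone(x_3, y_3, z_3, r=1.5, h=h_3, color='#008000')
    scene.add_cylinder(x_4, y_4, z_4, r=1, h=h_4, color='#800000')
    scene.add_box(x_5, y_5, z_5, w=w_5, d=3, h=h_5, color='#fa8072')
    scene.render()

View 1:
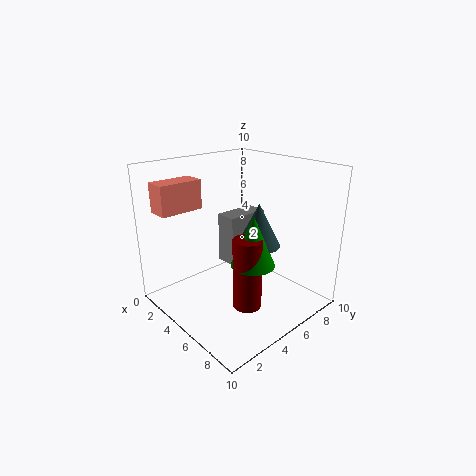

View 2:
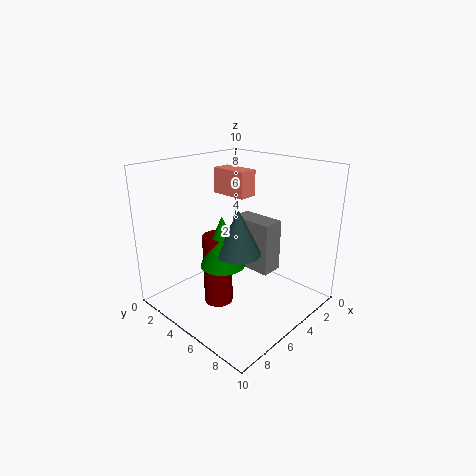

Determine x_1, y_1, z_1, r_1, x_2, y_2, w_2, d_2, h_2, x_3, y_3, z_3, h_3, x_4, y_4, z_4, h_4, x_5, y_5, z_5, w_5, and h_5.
x_1 = 6
y_1 = 6
z_1 = 4.5
r_1 = 1.5
x_2 = 3.5
y_2 = 4.5
w_2 = 1.5
d_2 = 3
h_2 = 3.5
x_3 = 6.5
y_3 = 5
z_3 = 3.5
h_3 = 3.5
x_4 = 6.5
y_4 = 4.5
z_4 = 0.5
h_4 = 5
x_5 = 1.5
y_5 = 0.5
z_5 = 7
w_5 = 1.5
h_5 = 2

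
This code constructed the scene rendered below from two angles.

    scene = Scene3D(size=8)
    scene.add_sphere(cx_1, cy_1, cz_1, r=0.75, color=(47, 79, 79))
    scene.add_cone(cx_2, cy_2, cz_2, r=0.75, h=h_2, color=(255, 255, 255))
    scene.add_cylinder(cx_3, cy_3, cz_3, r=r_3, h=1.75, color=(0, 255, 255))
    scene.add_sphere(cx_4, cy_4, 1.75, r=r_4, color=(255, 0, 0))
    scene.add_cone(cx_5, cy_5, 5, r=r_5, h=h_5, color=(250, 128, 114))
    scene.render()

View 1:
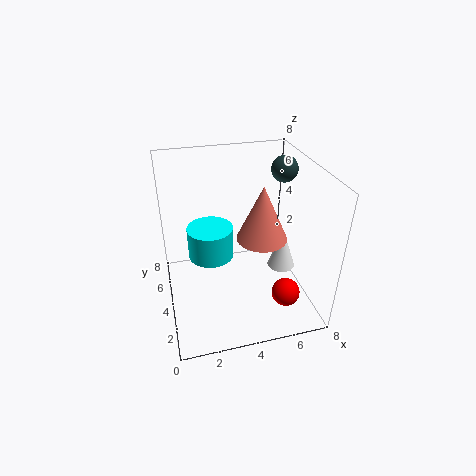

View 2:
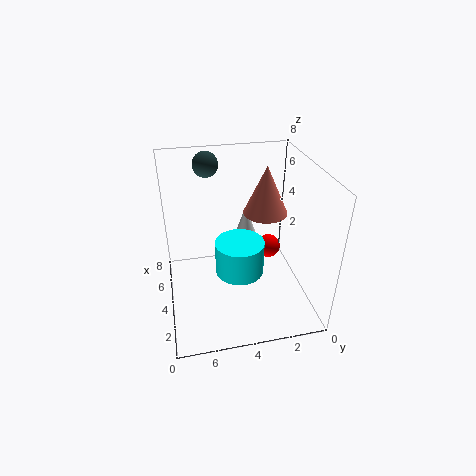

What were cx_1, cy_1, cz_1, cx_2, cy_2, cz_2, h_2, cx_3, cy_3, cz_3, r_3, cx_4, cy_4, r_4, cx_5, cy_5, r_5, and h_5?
cx_1 = 7, cy_1 = 5.25, cz_1 = 7.25, cx_2 = 6.25, cy_2 = 3, cz_2 = 2.5, h_2 = 2.25, cx_3 = 2.5, cy_3 = 4.25, cz_3 = 3, r_3 = 1.25, cx_4 = 6, cy_4 = 1.5, r_4 = 0.75, cx_5 = 4.75, cy_5 = 2.25, r_5 = 1.25, h_5 = 2.75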